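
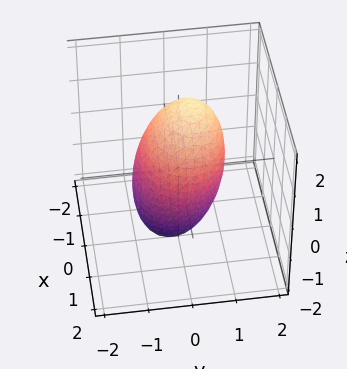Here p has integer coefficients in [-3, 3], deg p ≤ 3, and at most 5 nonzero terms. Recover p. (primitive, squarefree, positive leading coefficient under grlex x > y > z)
2*x^2 + 3*y^2 - y*z + z^2 - 3

The degree is 2 — the shape is more complex than any degree-1 surface.
Checking where it meets the axes: the y-axis gridline crossings are at y ∈ {-1, 1}.
Assembling these constraints gives the stated polynomial.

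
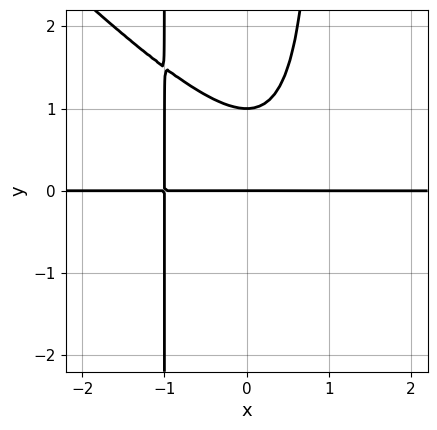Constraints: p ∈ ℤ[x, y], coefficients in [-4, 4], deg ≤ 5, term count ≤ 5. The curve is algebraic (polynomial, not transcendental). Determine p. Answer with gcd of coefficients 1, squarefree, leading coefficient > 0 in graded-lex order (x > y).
The degree is 4 — no degree-3 curve has this shape.
From the axis intercepts and sections: among the integer gridlines, it crosses the y-axis at y ∈ {0, 1}; every point of the x-axis in the box is on the curve.
Fitting integer coefficients to these (and the overall shape) gives p.

x^3*y + x^2*y^2 - y^2 + y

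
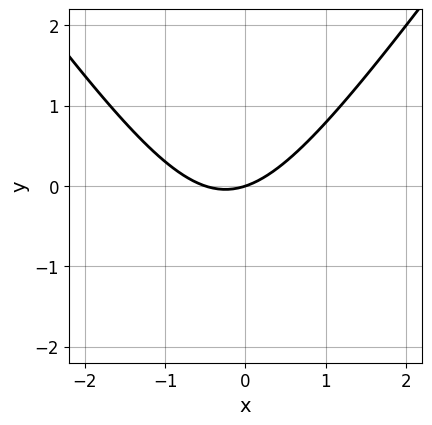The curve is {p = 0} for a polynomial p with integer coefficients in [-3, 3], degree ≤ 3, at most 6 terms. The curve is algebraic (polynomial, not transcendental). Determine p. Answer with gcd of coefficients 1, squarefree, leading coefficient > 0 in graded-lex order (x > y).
2*x^2 - y^2 + x - 3*y

Degree: no degree-1 curve has this shape, so deg p = 2.
Reading off the gridlines: it crosses the y-axis at the gridline y = 0; it crosses the x-axis at the gridline x = 0.
Together with the visible shape, these determine p as stated.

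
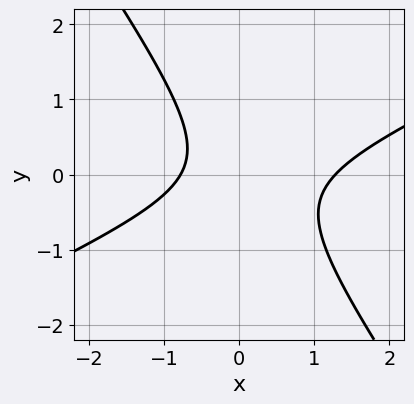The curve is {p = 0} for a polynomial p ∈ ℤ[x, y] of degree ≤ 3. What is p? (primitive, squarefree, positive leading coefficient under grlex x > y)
Degree: the shape is more complex than any degree-1 curve, so deg p = 2.
Reading off the gridlines: the curve avoids every integer y-axis point in the box.
Together with the visible shape, these determine p as stated.

2*x^2 - 3*x*y - 3*y^2 - x - 2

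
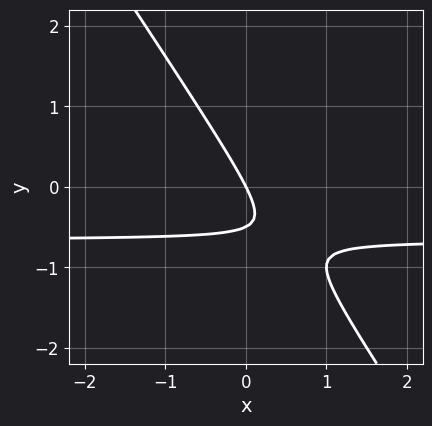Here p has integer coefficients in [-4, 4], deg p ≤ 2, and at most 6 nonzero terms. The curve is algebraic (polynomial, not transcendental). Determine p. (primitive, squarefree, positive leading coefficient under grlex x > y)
3*x*y + 2*y^2 + 2*x + y

First, the degree is 2 — the shape is more complex than any degree-1 curve.
Then, from the visible intercepts: it crosses the y-axis at the gridline y = 0; it meets the x-axis at x = 0 (among the integer gridlines).
Finally, the integer polynomial consistent with all of this is the stated p.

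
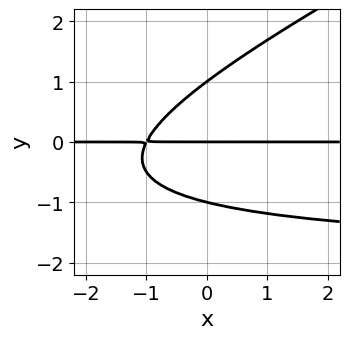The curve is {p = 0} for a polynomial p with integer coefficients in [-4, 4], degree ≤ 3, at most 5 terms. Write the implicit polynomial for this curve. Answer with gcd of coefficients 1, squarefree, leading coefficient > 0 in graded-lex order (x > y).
x*y^2 - 2*y^3 + 2*x*y + 2*y

(a) Degree: a generic line meets the curve in up to 3 points, so deg p = 3.
(b) Reading off the gridlines: among the integer gridlines, it crosses the y-axis at y ∈ {-1, 0, 1}; every point of the x-axis in the box is on the curve.
(c) Putting this together gives p.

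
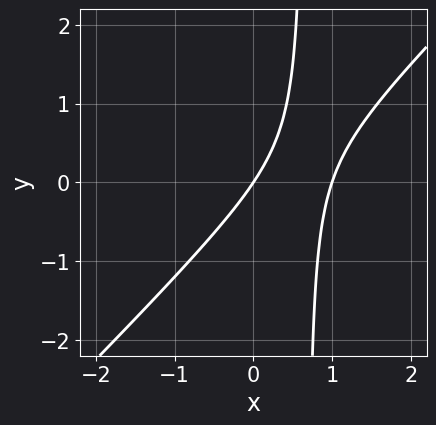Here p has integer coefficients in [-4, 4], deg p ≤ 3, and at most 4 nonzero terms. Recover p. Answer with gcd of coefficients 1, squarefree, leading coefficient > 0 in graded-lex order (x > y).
1. Degree: no degree-1 curve has this shape, so deg p = 2.
2. Observable constraints: among the integer gridlines, it crosses the x-axis at x ∈ {0, 1}; one y-axis crossing is at y = 0.
3. These observations pin down the coefficients.

3*x^2 - 3*x*y - 3*x + 2*y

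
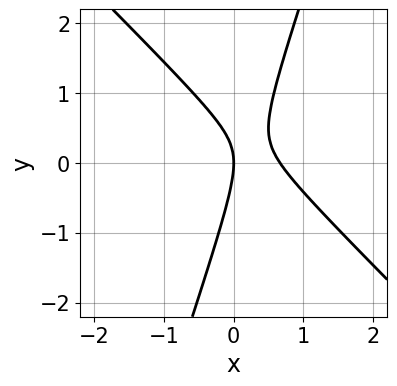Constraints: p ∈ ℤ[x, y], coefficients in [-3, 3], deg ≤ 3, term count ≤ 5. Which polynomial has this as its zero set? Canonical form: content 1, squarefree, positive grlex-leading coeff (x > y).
3*x^2 + 2*x*y - y^2 - 2*x

(a) deg p = 2. No degree-1 curve has this shape.
(b) From the axis intercepts and sections: it meets the x-axis at x = 0 (among the integer gridlines); one y-axis crossing is at y = 0.
(c) Assembling these constraints gives the stated polynomial.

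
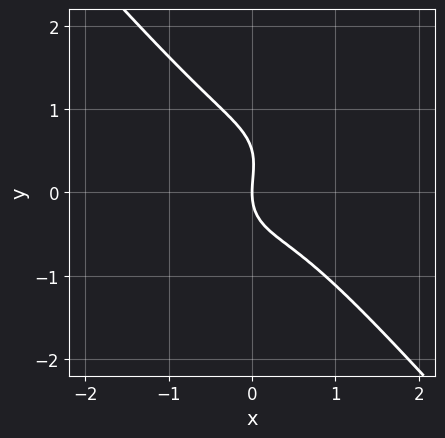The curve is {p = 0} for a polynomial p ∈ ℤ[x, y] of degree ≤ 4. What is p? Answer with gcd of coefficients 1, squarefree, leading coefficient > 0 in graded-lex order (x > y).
3*x^3 + 2*y^3 - x^2 - y^2 + 2*x

First, the degree is 3 — a generic line meets the curve in up to 3 points.
Then, reading off the gridlines: it meets the x-axis at x = 0 (among the integer gridlines); one y-axis crossing is at y = 0.
Finally, together with the visible shape, these determine p as stated.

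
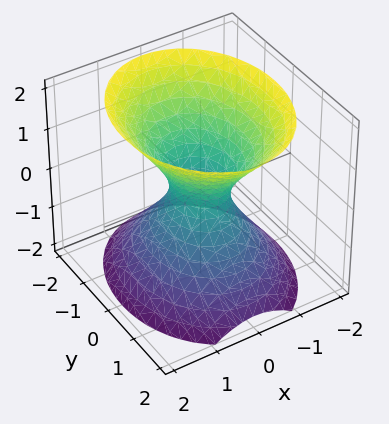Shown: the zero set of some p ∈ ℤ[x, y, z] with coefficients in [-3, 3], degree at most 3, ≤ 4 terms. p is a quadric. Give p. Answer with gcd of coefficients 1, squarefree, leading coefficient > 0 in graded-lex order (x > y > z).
3*x^2 + 2*y^2 - 2*z^2 - 1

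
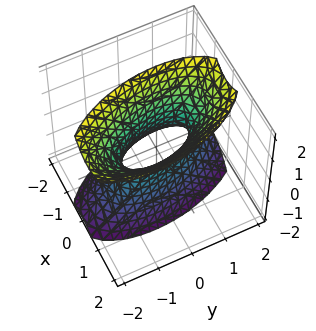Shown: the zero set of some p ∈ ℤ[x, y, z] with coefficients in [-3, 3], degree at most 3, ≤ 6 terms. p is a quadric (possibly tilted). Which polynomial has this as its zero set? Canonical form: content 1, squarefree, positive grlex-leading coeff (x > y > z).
1. Degree: the shape is more complex than any degree-1 surface, so deg p = 2.
2. From the visible intercepts: it misses every integer gridline on the z-axis; the y-axis gridline crossings are at y ∈ {-1, 1}.
3. Solving for integer coefficients yields p as stated.

3*x^2 + x*y - x*z + y^2 - z^2 - 1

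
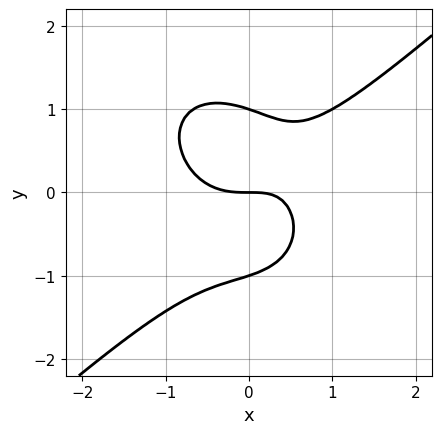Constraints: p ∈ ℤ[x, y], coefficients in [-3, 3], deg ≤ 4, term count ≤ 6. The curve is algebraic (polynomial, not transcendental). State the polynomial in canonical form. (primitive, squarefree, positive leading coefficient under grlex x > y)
3*x^3 - x^2*y - 3*y^3 - 2*x*y + 3*y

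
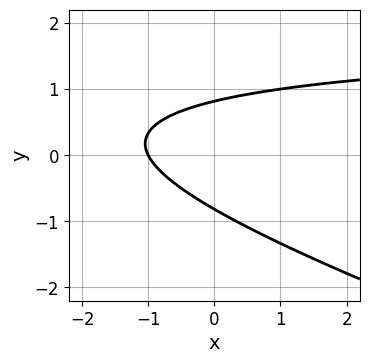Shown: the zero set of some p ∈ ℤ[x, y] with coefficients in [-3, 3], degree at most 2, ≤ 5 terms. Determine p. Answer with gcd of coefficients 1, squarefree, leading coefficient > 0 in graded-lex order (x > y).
x*y + 3*y^2 - 2*x - 2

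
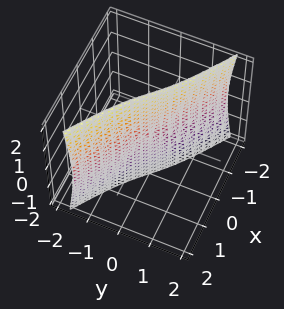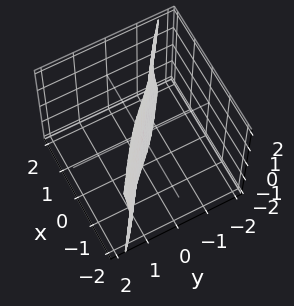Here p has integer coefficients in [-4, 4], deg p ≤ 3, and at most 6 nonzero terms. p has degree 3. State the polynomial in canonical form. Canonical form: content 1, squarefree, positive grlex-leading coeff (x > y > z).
x^3 + 2*x*z^2 + 3*y^3 + 2*y*z^2

(a) Degree: no degree-2 surface has this shape, so deg p = 3.
(b) Observable constraints: it crosses the y-axis at the gridline y = 0; one x-axis crossing is at x = 0; the visible z-axis segment lies entirely on the surface.
(c) Fitting integer coefficients to these (and the overall shape) gives p.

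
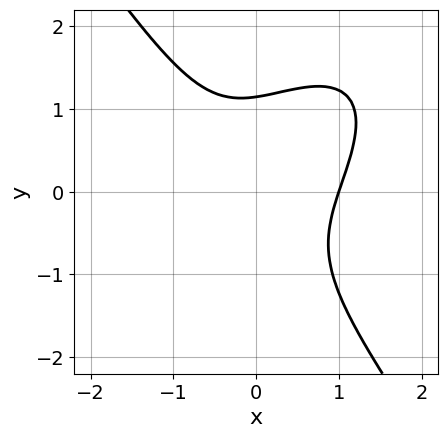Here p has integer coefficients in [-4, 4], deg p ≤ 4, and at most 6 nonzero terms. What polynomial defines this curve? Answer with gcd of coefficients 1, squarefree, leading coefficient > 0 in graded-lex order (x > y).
deg p = 3. A generic line meets the curve in up to 3 points.
From the visible intercepts: one x-axis crossing is at x = 1.
Putting this together gives p.

3*x^3 - 2*x^2*y + 2*y^3 - x*y - 3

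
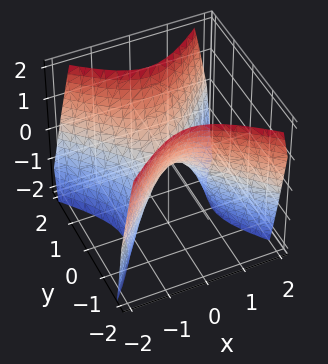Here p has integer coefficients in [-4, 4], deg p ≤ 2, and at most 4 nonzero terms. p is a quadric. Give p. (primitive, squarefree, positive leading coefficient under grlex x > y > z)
3*x^2 - 3*y^2 + 2*z

Degree: a hyperbolic paraboloid; a quadric, so deg p = 2.
Symmetries: mirror symmetry y ↦ −y ⇒ only even powers of y; it's symmetric under x → −x, forcing even powers of x.
Checking where it meets the axes: it crosses the z-axis at the gridline z = 0; one y-axis crossing is at y = 0.
Fitting integer coefficients to these (and the overall shape) gives p.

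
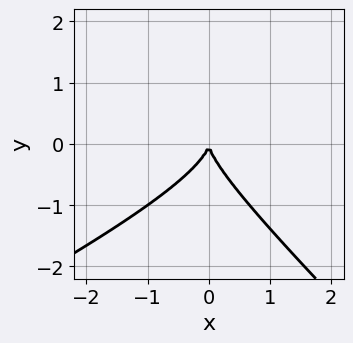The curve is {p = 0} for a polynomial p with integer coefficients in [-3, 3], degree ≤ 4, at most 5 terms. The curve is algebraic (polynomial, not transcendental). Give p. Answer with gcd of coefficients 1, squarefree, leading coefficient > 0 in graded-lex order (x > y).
x^2*y - x*y^2 - 2*y^3 - 2*x^2

1. deg p = 3. The shape is more complex than any degree-2 curve.
2. Against the integer gridlines: it crosses the y-axis at the gridline y = 0; it meets the x-axis at x = 0 (among the integer gridlines).
3. These observations pin down the coefficients.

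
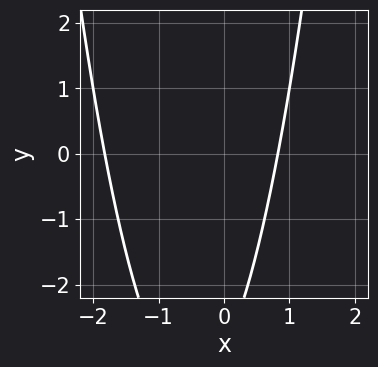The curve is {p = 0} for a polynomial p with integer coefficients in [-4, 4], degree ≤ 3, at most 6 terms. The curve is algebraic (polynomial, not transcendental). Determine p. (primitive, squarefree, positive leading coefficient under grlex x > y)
2*x^2 + 2*x - y - 3

First, deg p = 2. The shape is more complex than any degree-1 curve.
Next, from the axis intercepts and sections: it misses every integer gridline on the y-axis.
Finally, together with the visible shape, these determine p as stated.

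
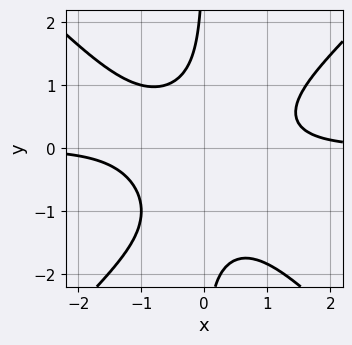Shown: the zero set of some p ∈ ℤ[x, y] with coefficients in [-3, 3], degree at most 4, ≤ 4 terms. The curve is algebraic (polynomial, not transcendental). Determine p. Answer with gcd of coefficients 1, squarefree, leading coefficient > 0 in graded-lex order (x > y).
x^3*y - x*y^3 - x*y^2 - 1

The degree is 4 — the shape is more complex than any degree-3 curve.
Checking where it meets the axes: no x-intercept at any integer in the box; no y-intercept at any integer in the box.
Together with the visible shape, these determine p as stated.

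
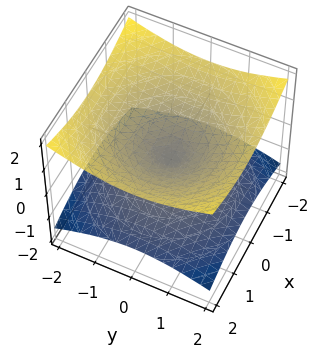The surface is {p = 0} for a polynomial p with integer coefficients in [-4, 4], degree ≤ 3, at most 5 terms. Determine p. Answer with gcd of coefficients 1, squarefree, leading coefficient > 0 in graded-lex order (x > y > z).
x^2 + y^2 - 3*z^2

First, degree: two nappes meeting at a single point; a quadric, so deg p = 2.
Next, by symmetry, every cross-section ⟂ z is a circle, so x, y appear only via x² + y²; the z ↦ −z reflection is a symmetry, so z appears only in even powers.
Then, observable constraints: a circular section at z = -1 has radius between 1 and 2; one x-axis crossing is at x = 0; it meets the z-axis at z = 0 (among the integer gridlines); it crosses the y-axis at the gridline y = 0.
Finally, assembling these constraints gives the stated polynomial.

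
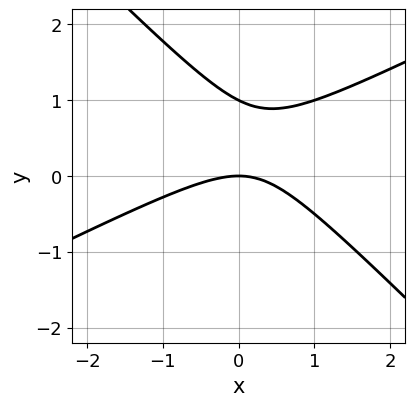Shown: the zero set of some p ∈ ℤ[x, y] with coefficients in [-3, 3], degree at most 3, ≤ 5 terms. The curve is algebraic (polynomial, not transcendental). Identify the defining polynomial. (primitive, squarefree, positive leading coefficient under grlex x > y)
x^2 - x*y - 2*y^2 + 2*y

First, the degree is 2 — a generic line meets the curve in up to 2 points.
Next, against the integer gridlines: among the integer gridlines, it crosses the y-axis at y ∈ {0, 1}; one x-axis crossing is at x = 0.
Finally, assembling these constraints gives the stated polynomial.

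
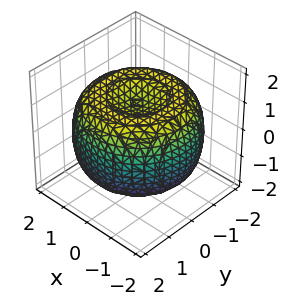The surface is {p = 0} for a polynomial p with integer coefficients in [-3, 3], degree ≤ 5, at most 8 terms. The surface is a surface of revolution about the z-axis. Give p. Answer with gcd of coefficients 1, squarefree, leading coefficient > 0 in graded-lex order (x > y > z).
x^4 + 2*x^2*y^2 + y^4 - 3*x^2 - 3*y^2 + 3*z^2 - 3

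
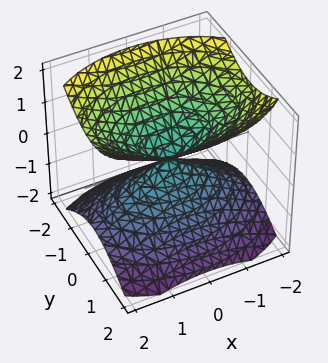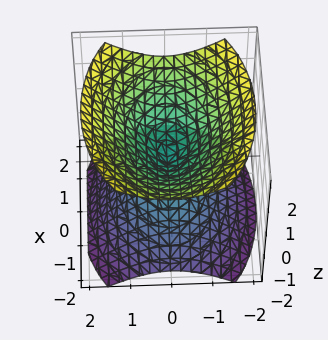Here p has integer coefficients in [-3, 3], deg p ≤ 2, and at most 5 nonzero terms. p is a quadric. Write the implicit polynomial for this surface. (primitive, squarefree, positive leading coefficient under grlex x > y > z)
(a) I count 2 distinct pieces.
(b) The degree is 2 — two nappes meeting at a single point; a quadric.
(c) Symmetries: the y ↦ −y reflection is a symmetry, so y appears only in even powers; mirror symmetry x ↦ −x ⇒ only even powers of x; mirror symmetry z ↦ −z ⇒ only even powers of z.
(d) Reading off the gridlines: it meets the z-axis at z = 0 (among the integer gridlines); it crosses the y-axis at the gridline y = 0; it crosses the x-axis at the gridline x = 0.
(e) Matching integer coefficients to the picture gives p.

x^2 + 2*y^2 - 2*z^2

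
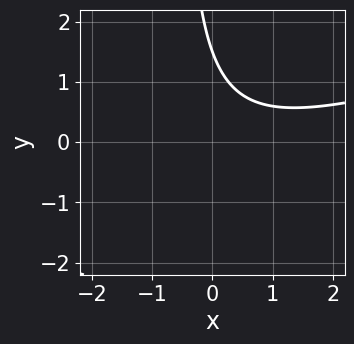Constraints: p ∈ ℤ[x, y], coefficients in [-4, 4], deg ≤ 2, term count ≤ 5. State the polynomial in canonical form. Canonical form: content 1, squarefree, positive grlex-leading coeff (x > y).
First, the degree is 2 — the shape is more complex than any degree-1 curve.
Next, observable constraints: it misses every integer gridline on the x-axis.
Finally, putting this together gives p.

x^2 - 3*x*y - x - 2*y + 3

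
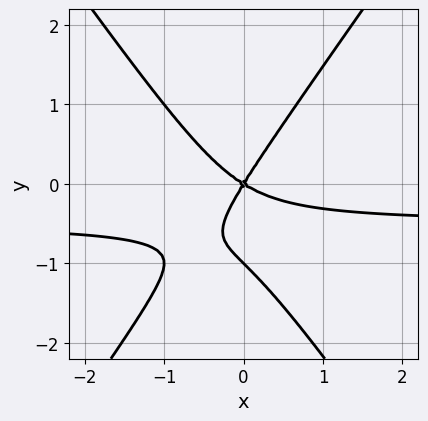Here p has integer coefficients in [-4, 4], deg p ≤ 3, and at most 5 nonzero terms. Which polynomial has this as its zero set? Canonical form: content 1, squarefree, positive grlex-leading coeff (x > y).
First, the degree is 3 — a generic line meets the curve in up to 3 points.
Then, against the integer gridlines: it meets the x-axis at x = 0 (among the integer gridlines); the y-axis gridline crossings are at y ∈ {-1, 0}.
Finally, putting this together gives p.

2*x^2*y - y^3 + x^2 + x*y - y^2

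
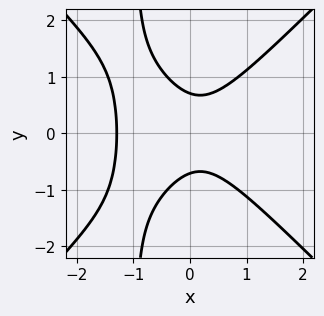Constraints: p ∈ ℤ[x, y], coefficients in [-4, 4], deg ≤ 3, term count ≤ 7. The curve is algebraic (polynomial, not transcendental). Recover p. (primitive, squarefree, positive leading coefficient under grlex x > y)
(a) deg p = 3.
(b) Symmetries: mirror symmetry y ↦ −y ⇒ only even powers of y.
(c) Matching integer coefficients to the picture gives p.

2*x^3 - 2*x*y^2 + 2*x^2 - 2*y^2 + 1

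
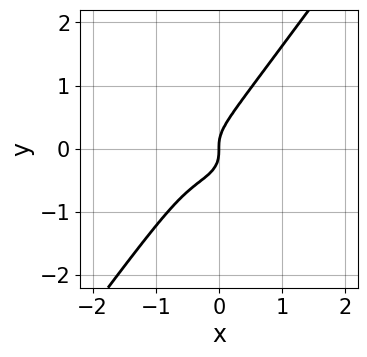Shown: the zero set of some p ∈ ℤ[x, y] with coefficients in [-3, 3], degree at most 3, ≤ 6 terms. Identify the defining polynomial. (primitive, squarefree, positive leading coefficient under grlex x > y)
1. deg p = 3.
2. From the visible intercepts: it crosses the y-axis at the gridline y = 0; it crosses the x-axis at the gridline x = 0.
3. These observations pin down the coefficients.

2*x^3 + 3*x*y^2 - 3*y^3 + 2*x^2 + x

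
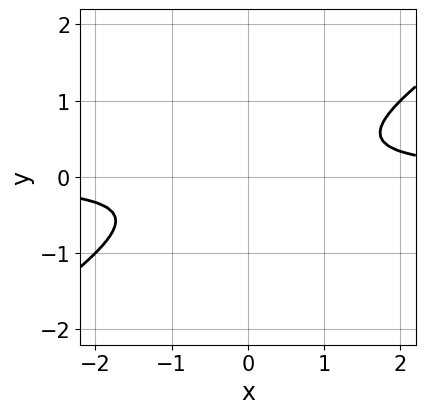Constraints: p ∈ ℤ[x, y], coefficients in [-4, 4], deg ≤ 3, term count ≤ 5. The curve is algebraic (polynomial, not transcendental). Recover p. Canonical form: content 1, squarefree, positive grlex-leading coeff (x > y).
(a) The degree is 2 — the shape is more complex than any degree-1 curve.
(b) Checking where it meets the axes: no y-intercept at any integer in the box; it misses every integer gridline on the x-axis.
(c) Putting this together gives p.

2*x*y - 3*y^2 - 1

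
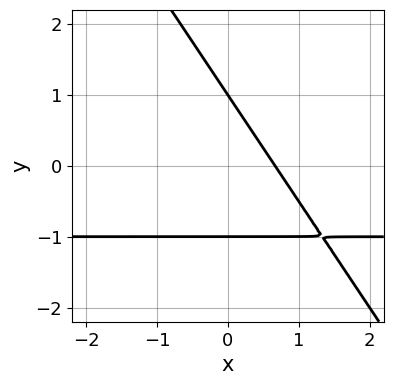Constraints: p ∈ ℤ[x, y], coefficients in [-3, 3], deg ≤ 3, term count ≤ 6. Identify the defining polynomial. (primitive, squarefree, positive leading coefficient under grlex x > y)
3*x*y + 2*y^2 + 3*x - 2

1. Degree: the shape is more complex than any degree-1 curve, so deg p = 2.
2. From the visible intercepts: the y-axis gridline crossings are at y ∈ {-1, 1}.
3. Solving for integer coefficients yields p as stated.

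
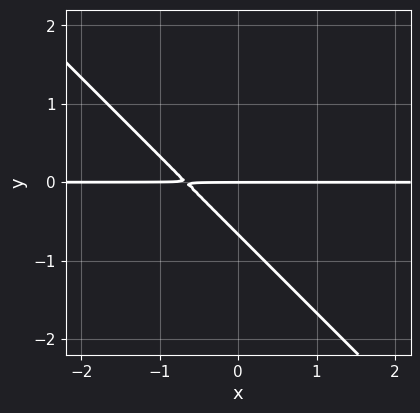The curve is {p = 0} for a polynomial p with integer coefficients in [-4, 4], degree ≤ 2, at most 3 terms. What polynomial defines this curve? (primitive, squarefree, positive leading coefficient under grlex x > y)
First, degree: no degree-1 curve has this shape, so deg p = 2.
Next, reading off the gridlines: it crosses the y-axis at the gridline y = 0; the visible x-axis segment lies entirely on the curve.
Finally, fitting integer coefficients to these (and the overall shape) gives p.

3*x*y + 3*y^2 + 2*y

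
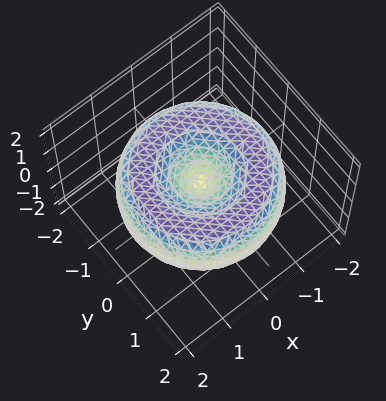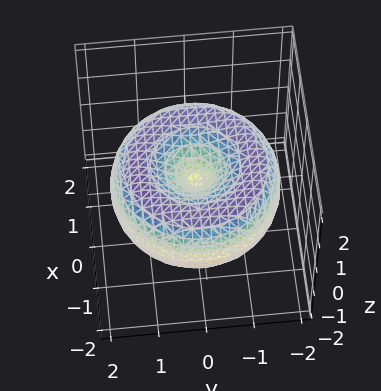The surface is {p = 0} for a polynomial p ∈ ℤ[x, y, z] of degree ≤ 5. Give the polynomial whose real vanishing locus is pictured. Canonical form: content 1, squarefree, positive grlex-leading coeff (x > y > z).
(a) deg p = 4. A generic line meets the surface in up to 4 points.
(b) By symmetry, every cross-section ⟂ z is a circle, so x, y appear only via x² + y².
(c) From the axis intercepts and sections: it meets the y-axis at y = 0 (among the integer gridlines); one z-axis crossing is at z = 0; it crosses the x-axis at the gridline x = 0.
(d) Putting this together gives p.

x^4 + 2*x^2*y^2 + y^4 - 3*x^2 - 3*y^2 + 3*z^2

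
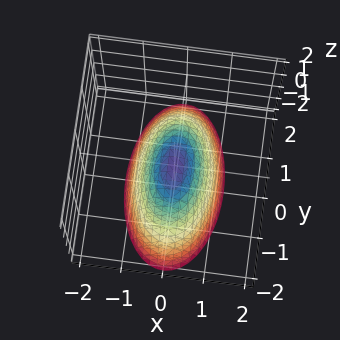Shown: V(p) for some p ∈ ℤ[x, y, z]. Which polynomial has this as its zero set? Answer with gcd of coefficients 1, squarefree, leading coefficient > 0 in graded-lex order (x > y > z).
3*x^2 + y^2 + 2*z

First, the degree is 2 — a single bowl opening along one axis; a quadric.
Then, symmetries: mirror symmetry y ↦ −y ⇒ only even powers of y; mirror symmetry x ↦ −x ⇒ only even powers of x.
Then, checking where it meets the axes: one x-axis crossing is at x = 0; it meets the z-axis at z = 0 (among the integer gridlines).
Finally, putting this together gives p.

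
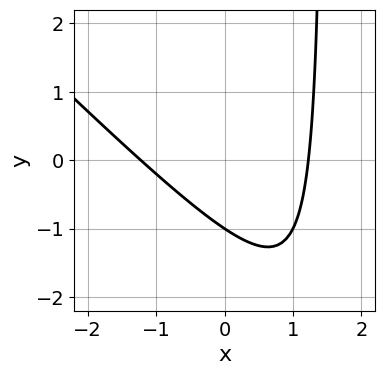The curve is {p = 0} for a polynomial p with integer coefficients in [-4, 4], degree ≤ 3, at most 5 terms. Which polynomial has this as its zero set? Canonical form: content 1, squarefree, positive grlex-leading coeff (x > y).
2*x^2 + 2*x*y - 3*y - 3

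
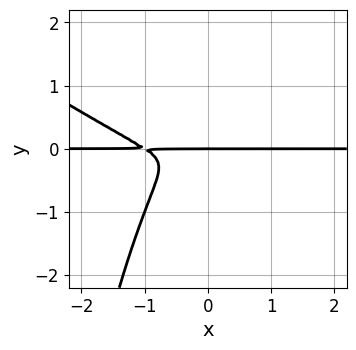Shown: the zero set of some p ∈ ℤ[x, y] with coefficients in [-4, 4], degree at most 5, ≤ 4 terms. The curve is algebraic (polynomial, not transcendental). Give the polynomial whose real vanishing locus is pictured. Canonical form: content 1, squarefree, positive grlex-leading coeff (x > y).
2*x^3*y + 3*x^2*y^2 + 2*x^2*y + 3*y^3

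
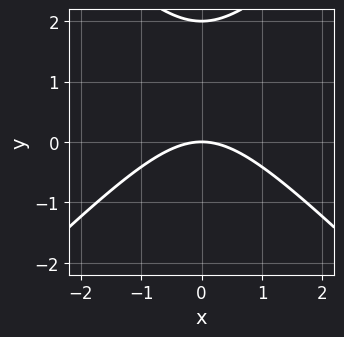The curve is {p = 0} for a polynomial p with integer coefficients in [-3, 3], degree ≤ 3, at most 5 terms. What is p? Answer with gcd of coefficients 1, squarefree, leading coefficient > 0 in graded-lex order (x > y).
x^2 - y^2 + 2*y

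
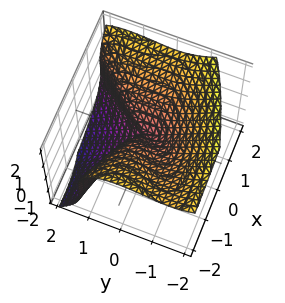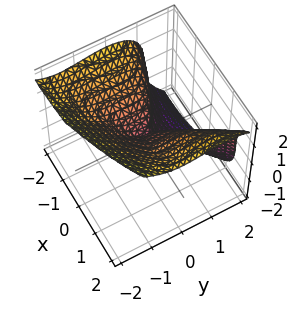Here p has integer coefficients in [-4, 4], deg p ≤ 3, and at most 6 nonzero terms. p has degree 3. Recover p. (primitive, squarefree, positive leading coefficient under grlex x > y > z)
First, degree: no degree-2 surface has this shape, so deg p = 3.
Then, against the integer gridlines: one x-axis crossing is at x = 0; it meets the y-axis at y = 0 (among the integer gridlines); it meets the z-axis at z = 0 (among the integer gridlines).
Finally, solving for integer coefficients yields p as stated.

x*y^2 - y^3 - z^3 + x^2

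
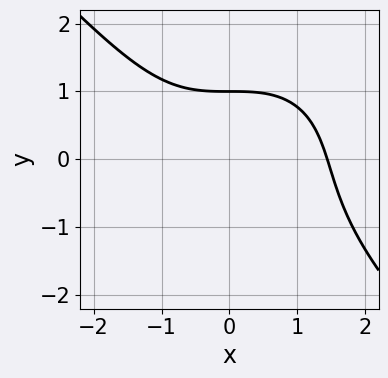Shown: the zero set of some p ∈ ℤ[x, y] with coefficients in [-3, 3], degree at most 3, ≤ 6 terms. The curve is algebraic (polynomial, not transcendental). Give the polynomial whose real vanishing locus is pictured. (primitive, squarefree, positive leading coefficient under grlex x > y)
(a) The degree is 3 — no degree-2 curve has this shape.
(b) Against the integer gridlines: one y-axis crossing is at y = 1.
(c) Solving for integer coefficients yields p as stated.

x^3 + y^3 + 2*y - 3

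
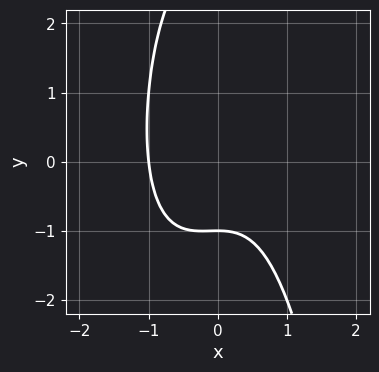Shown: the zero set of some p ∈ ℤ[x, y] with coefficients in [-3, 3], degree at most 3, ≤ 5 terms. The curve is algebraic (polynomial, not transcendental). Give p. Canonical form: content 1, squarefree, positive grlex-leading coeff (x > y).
3*x^3 - x^2*y - y^2 + 2*y + 3

The degree is 3 — a generic line meets the curve in up to 3 points.
Observable constraints: it meets the y-axis at y = -1 (among the integer gridlines); it crosses the x-axis at the gridline x = -1.
Matching integer coefficients to the picture gives p.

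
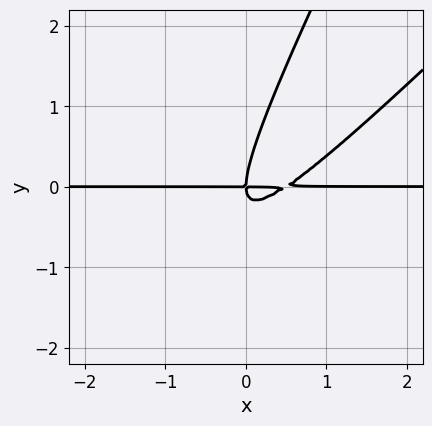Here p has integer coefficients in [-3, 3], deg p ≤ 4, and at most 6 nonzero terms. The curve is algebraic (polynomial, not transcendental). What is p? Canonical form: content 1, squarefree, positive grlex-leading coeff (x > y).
Degree: no degree-2 curve has this shape, so deg p = 3.
From the visible intercepts: every point of the x-axis in the box is on the curve; it meets the y-axis at y = 0 (among the integer gridlines).
Fitting integer coefficients to these (and the overall shape) gives p.

2*x^2*y - 3*x*y^2 + y^3 - x*y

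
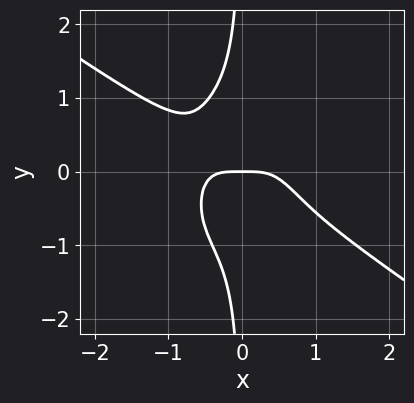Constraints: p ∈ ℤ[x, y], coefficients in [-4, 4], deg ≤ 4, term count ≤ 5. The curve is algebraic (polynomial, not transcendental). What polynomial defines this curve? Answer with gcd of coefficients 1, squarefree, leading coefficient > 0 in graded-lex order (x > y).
2*x^4 + 2*x^3*y + 2*x*y^3 + y

1. The degree is 4 — a generic line meets the curve in up to 4 points.
2. Reading off the gridlines: it meets the x-axis at x = 0 (among the integer gridlines); it meets the y-axis at y = 0 (among the integer gridlines).
3. Fitting integer coefficients to these (and the overall shape) gives p.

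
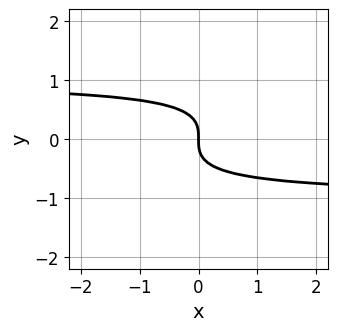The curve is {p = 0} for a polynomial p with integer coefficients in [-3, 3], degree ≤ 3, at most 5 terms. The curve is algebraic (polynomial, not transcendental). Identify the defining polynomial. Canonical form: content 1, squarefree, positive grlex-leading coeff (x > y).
x*y^2 - 2*y^3 - x

1. deg p = 3. A generic line meets the curve in up to 3 points.
2. Observable constraints: one y-axis crossing is at y = 0; one x-axis crossing is at x = 0.
3. Putting this together gives p.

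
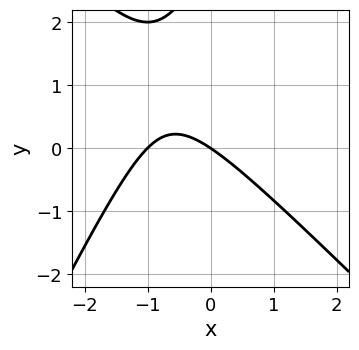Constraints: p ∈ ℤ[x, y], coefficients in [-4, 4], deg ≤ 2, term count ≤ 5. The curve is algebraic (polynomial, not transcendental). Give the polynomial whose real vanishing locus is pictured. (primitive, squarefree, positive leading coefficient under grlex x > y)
Degree: no degree-1 curve has this shape, so deg p = 2.
From the axis intercepts and sections: it meets the y-axis at y = 0 (among the integer gridlines); the x-axis gridline crossings are at x ∈ {-1, 0}.
Assembling these constraints gives the stated polynomial.

2*x^2 + x*y - y^2 + 2*x + 3*y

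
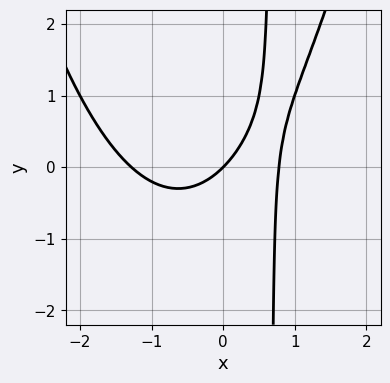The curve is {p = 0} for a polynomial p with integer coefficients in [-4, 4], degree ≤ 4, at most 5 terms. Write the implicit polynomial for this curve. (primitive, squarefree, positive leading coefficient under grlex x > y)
2*x^3 + x^2 - 3*x*y - 2*x + 2*y

First, the degree is 3 — a generic line meets the curve in up to 3 points.
Next, reading off the gridlines: it crosses the y-axis at the gridline y = 0; it crosses the x-axis at the gridline x = 0.
Finally, putting this together gives p.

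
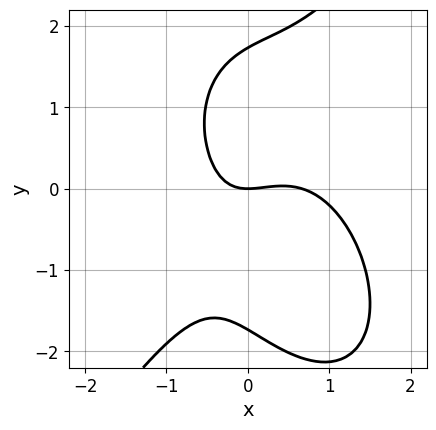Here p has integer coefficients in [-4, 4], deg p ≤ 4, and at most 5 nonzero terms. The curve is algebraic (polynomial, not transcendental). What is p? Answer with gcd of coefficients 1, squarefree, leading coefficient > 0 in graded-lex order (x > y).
3*x^3 - y^3 - 2*x^2 + 2*x*y + 3*y

1. deg p = 3. The shape is more complex than any degree-2 curve.
2. From the axis intercepts and sections: it crosses the x-axis at the gridline x = 0; it meets the y-axis at y = 0 (among the integer gridlines).
3. Matching integer coefficients to the picture gives p.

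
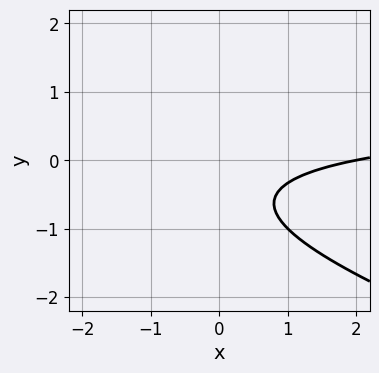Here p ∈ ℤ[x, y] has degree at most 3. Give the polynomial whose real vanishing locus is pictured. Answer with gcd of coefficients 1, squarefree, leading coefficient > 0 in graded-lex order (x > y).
1. deg p = 2. A generic line meets the curve in up to 2 points.
2. Observable constraints: one x-axis crossing is at x = 2; it misses every integer gridline on the y-axis.
3. These observations pin down the coefficients.

x*y + 3*y^2 - x + 3*y + 2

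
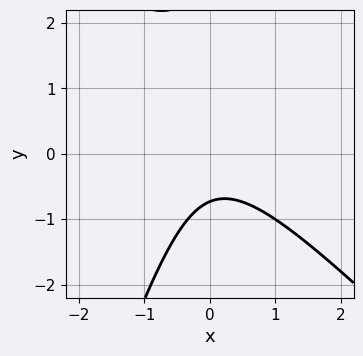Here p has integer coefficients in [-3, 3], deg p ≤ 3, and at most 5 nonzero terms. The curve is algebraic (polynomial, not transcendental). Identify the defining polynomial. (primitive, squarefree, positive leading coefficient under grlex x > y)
deg p = 2. A generic line meets the curve in up to 2 points.
Reading off the gridlines: the curve avoids every integer x-axis point in the box.
Putting this together gives p.

3*x^2 + 2*x*y - y^2 + 2*y + 2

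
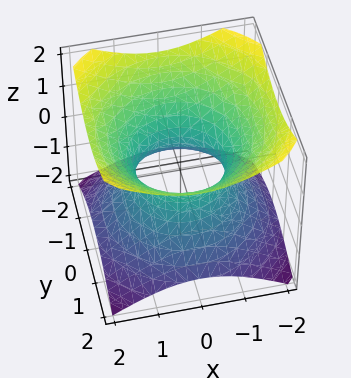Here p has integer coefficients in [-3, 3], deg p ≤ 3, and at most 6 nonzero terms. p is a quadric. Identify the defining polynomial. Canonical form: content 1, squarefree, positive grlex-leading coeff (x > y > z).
The degree is 2 — one connected sheet with a waist; a quadric.
Symmetries: every cross-section ⟂ z is a circle, so x, y appear only via x² + y²; mirror symmetry z ↦ −z ⇒ only even powers of z.
From the axis intercepts and sections: a circular section at z = -1 has radius between 1 and 2; the surface avoids every integer z-axis point in the box; the x-axis gridline crossings are at x ∈ {-1, 1}.
Solving for integer coefficients yields p as stated.

2*x^2 + 2*y^2 - 3*z^2 - 2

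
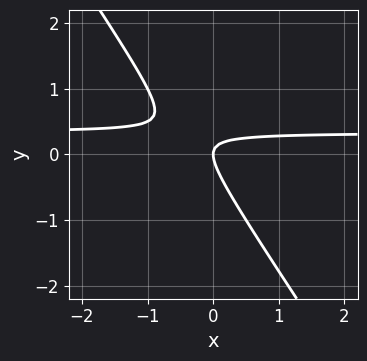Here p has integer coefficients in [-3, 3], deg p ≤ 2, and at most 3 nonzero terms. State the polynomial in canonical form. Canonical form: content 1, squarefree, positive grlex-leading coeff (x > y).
1. The degree is 2 — a generic line meets the curve in up to 2 points.
2. Reading off the gridlines: it crosses the y-axis at the gridline y = 0; it crosses the x-axis at the gridline x = 0.
3. Assembling these constraints gives the stated polynomial.

3*x*y + 2*y^2 - x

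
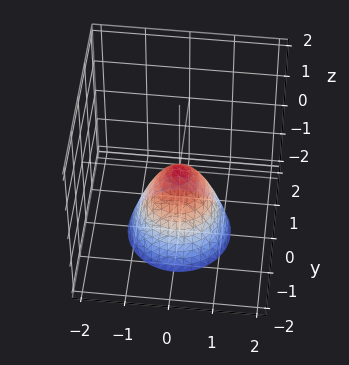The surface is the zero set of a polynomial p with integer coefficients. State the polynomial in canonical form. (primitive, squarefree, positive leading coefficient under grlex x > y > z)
Degree: a single bowl opening along one axis; a quadric, so deg p = 2.
Symmetries: the surface is invariant under rotation about z: p = q(x² + y², z).
Checking where it meets the axes: one y-axis crossing is at y = 0; a circular section at z = -1 has radius between 0 and 1.
Assembling these constraints gives the stated polynomial.

3*x^2 + 3*y^2 + 2*z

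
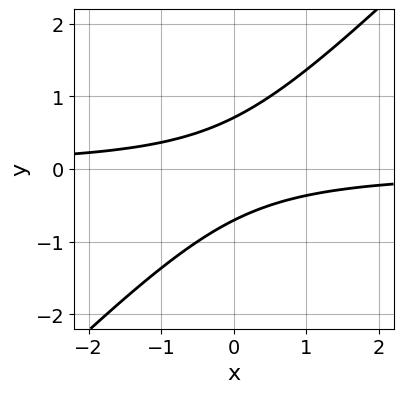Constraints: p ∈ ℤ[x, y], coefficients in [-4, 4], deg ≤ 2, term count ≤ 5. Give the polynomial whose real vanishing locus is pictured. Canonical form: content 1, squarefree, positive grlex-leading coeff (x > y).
First, deg p = 2. No degree-1 curve has this shape.
Next, reading off the gridlines: it misses every integer gridline on the x-axis.
Finally, assembling these constraints gives the stated polynomial.

2*x*y - 2*y^2 + 1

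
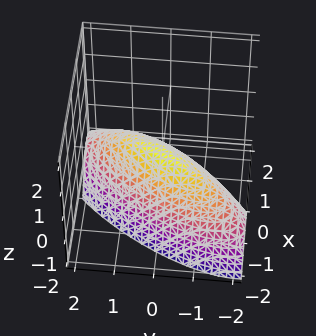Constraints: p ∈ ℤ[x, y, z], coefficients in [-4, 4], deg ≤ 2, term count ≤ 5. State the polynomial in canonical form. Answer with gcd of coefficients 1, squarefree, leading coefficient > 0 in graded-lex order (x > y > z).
First, degree: a generic line meets the surface in up to 2 points, so deg p = 2.
Next, checking where it meets the axes: it crosses the y-axis at the gridline y = 0; it crosses the z-axis at the gridline z = 0; it crosses the x-axis at the gridline x = 0.
Finally, matching integer coefficients to the picture gives p.

2*x^2 - 2*x*y + y^2 + 2*z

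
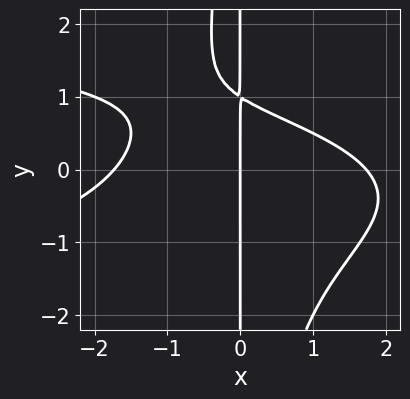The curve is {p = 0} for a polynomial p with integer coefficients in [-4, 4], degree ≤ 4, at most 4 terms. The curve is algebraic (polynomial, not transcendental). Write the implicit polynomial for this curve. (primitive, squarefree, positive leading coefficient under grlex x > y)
Degree: a generic line meets the curve in up to 4 points, so deg p = 4.
Checking where it meets the axes: the visible y-axis segment lies entirely on the curve; one x-axis crossing is at x = 0.
These observations pin down the coefficients.

2*x^2*y^2 + x^3 + 3*x*y - 3*x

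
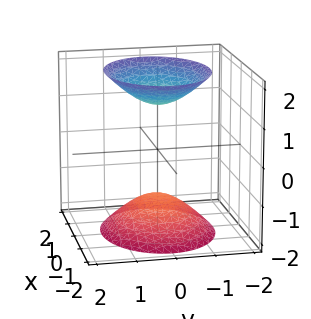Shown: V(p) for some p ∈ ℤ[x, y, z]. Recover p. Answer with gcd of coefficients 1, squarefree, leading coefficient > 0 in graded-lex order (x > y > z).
1. The picture has 2 separate pieces. Treating them together as one polynomial.
2. The degree is 2 — two sheets facing apart; a quadric.
3. Symmetries: it's symmetric under y → −y, forcing even powers of y; the x ↦ −x reflection is a symmetry, so x appears only in even powers; mirror symmetry z ↦ −z ⇒ only even powers of z.
4. Checking where it meets the axes: it misses every integer gridline on the x-axis; it misses every integer gridline on the y-axis.
5. Solving for integer coefficients yields p as stated.

2*x^2 + 3*y^2 - 2*z^2 + 3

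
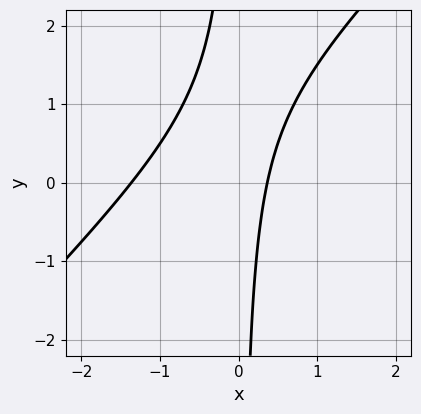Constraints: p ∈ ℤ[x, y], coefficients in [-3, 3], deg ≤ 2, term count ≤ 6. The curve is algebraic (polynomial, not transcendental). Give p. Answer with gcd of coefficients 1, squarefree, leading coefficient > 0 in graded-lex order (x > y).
First, the degree is 2 — the shape is more complex than any degree-1 curve.
Then, observable constraints: it misses every integer gridline on the y-axis.
Finally, fitting integer coefficients to these (and the overall shape) gives p.

2*x^2 - 2*x*y + 2*x - 1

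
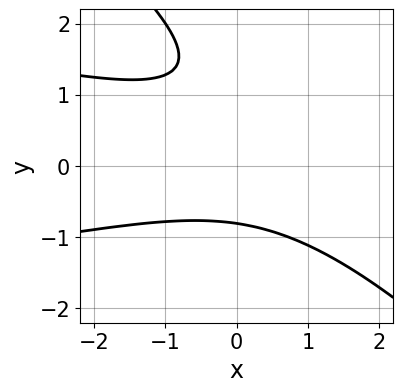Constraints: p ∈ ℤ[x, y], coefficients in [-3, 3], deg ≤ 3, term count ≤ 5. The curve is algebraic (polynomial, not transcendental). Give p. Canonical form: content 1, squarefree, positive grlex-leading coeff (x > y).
2*x*y^2 + 2*y^3 + x^2 - 3*y^2 + 3

The degree is 3 — no degree-2 curve has this shape.
From the visible intercepts: the curve avoids every integer x-axis point in the box.
Together with the visible shape, these determine p as stated.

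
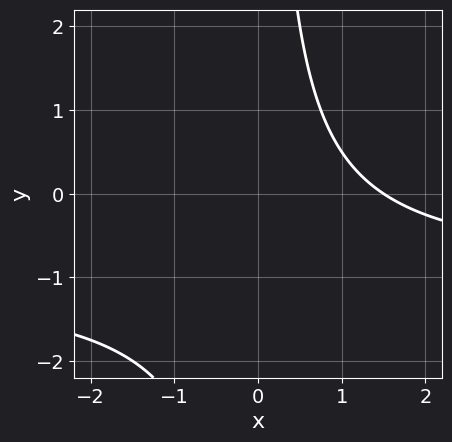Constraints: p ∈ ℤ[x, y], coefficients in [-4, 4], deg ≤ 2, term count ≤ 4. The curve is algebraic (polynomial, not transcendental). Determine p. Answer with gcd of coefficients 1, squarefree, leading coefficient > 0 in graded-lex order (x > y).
2*x*y + 2*x - 3

(a) Degree: no degree-1 curve has this shape, so deg p = 2.
(b) Reading off the gridlines: it misses every integer gridline on the y-axis.
(c) Together with the visible shape, these determine p as stated.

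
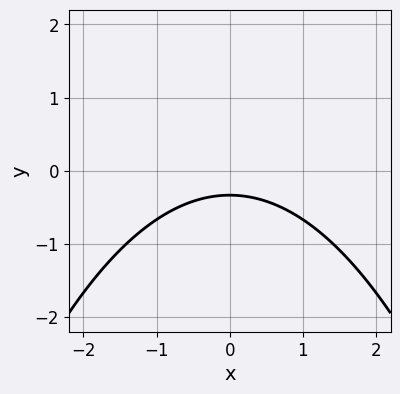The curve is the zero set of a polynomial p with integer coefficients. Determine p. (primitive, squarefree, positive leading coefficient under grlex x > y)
(a) Degree: the shape is more complex than any degree-1 curve, so deg p = 2.
(b) Symmetries: the x ↦ −x reflection is a symmetry, so x appears only in even powers.
(c) From the visible intercepts: it misses every integer gridline on the x-axis.
(d) These observations pin down the coefficients.

x^2 + 3*y + 1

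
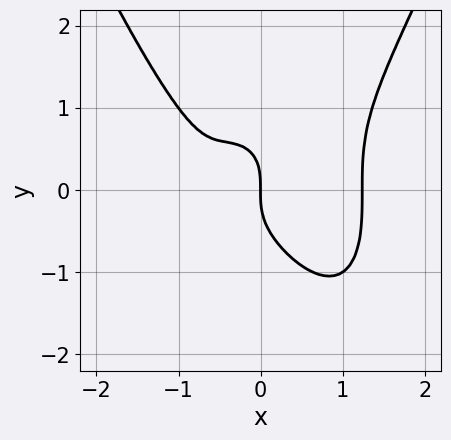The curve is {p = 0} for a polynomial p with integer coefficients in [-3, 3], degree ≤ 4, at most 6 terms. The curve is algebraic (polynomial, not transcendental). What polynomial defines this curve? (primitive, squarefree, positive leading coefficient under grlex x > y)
First, degree: no degree-3 curve has this shape, so deg p = 4.
Next, observable constraints: it crosses the y-axis at the gridline y = 0; one x-axis crossing is at x = 0.
Finally, matching integer coefficients to the picture gives p.

3*x^4 - 2*y^3 - 3*x^2 - 2*x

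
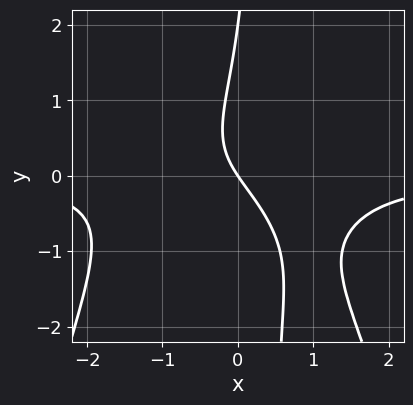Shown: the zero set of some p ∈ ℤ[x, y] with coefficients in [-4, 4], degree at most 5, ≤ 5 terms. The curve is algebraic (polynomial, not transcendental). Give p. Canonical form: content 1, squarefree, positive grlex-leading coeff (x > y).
(a) The degree is 4 — no degree-3 curve has this shape.
(b) Observable constraints: it crosses the x-axis at the gridline x = 0; the y-axis gridline crossings are at y ∈ {0, 2}.
(c) Together with the visible shape, these determine p as stated.

2*x^3*y + 3*x*y^2 - y^2 + 3*x + 2*y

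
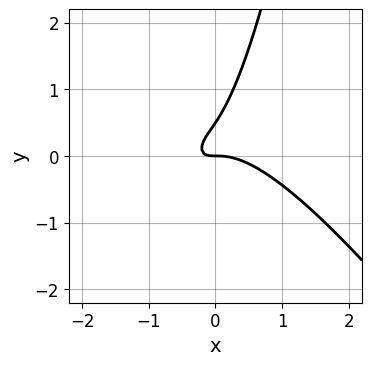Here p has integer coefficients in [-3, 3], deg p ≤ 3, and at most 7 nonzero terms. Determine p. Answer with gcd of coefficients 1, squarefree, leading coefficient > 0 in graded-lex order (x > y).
3*x^3 + 2*x^2*y + 3*x*y - 2*y^2 + y

First, deg p = 3. A generic line meets the curve in up to 3 points.
Next, observable constraints: one x-axis crossing is at x = 0; one y-axis crossing is at y = 0.
Finally, fitting integer coefficients to these (and the overall shape) gives p.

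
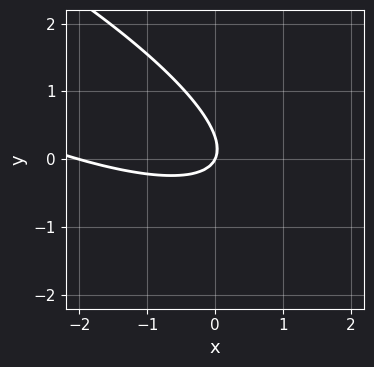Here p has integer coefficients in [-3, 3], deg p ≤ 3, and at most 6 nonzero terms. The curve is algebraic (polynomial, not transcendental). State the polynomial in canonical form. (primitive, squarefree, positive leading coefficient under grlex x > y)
x^2 + 3*x*y + 3*y^2 + 2*x - y

1. Degree: a generic line meets the curve in up to 2 points, so deg p = 2.
2. Reading off the gridlines: among the integer gridlines, it crosses the x-axis at x ∈ {-2, 0}; one y-axis crossing is at y = 0.
3. These observations pin down the coefficients.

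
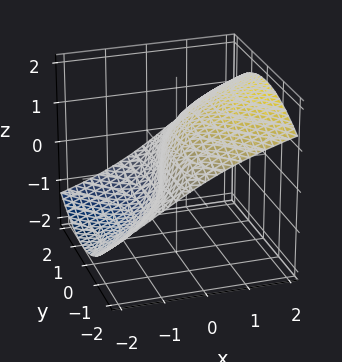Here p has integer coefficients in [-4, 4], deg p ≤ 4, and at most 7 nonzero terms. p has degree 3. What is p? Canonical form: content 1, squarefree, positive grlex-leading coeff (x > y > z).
First, degree: the shape is more complex than any degree-2 surface, so deg p = 3.
Then, from the axis intercepts and sections: it crosses the z-axis at the gridline z = 1; one y-axis crossing is at y = 1.
Finally, assembling these constraints gives the stated polynomial.

y^2*z + z^3 - 3*x + y - 1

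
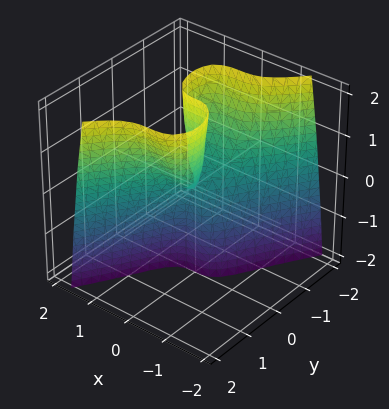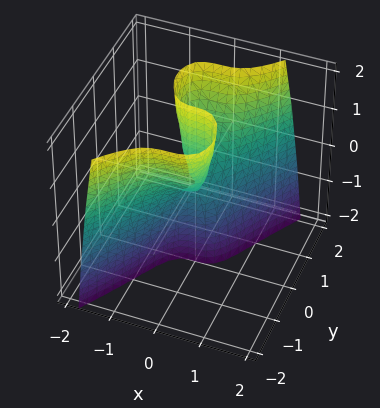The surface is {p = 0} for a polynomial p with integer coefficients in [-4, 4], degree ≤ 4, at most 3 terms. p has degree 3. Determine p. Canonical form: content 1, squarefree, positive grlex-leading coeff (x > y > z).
(a) The degree is 3 — the shape is more complex than any degree-2 surface.
(b) From the visible intercepts: it crosses the y-axis at the gridline y = 0; every point of the z-axis in the box is on the surface.
(c) Putting this together gives p.

3*x^3 - y^3 + y*z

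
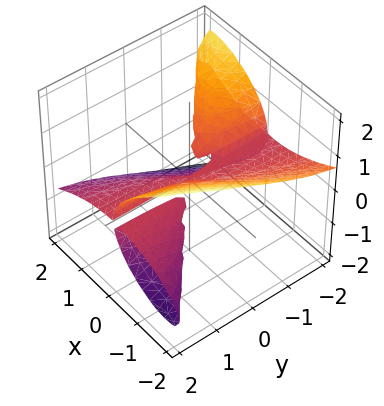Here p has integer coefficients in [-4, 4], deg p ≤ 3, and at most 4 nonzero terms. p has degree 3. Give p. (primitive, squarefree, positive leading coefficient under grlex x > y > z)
x^3 + 3*x*y*z + 3*z^3

I count 2 distinct pieces. They look like related sheets of one shape, so recover p as a whole.
deg p = 3. A generic line meets the surface in up to 3 points.
Checking where it meets the axes: every point of the y-axis in the box is on the surface; it meets the x-axis at x = 0 (among the integer gridlines); it crosses the z-axis at the gridline z = 0.
These observations pin down the coefficients.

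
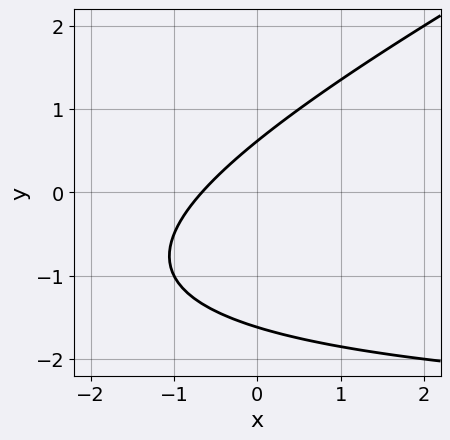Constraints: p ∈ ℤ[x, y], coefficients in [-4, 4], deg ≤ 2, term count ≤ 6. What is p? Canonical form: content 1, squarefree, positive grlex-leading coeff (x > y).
x*y - 2*y^2 + 3*x - 2*y + 2

deg p = 2. The shape is more complex than any degree-1 curve.
The integer polynomial consistent with all of this is the stated p.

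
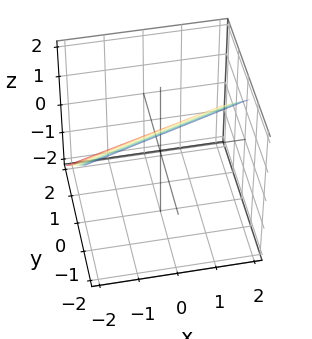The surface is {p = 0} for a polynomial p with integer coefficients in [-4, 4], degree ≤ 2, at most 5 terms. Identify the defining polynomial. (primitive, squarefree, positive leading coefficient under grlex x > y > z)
x - 3*y - 3*z + 2

1. The degree is 1 — the surface is flat (a plane).
2. Checking where it meets the axes: one x-axis crossing is at x = -2.
3. Matching integer coefficients to the picture gives p.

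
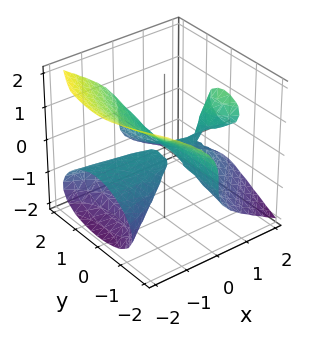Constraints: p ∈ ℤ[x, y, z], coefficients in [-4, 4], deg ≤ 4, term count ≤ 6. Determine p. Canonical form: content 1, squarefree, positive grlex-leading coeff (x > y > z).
1. The picture has 2 separate pieces. They look like related sheets of one shape, so recover p as a whole.
2. deg p = 3. The shape is more complex than any degree-2 surface.
3. From the axis intercepts and sections: one z-axis crossing is at z = 0; every point of the x-axis in the box is on the surface; the visible y-axis segment lies entirely on the surface.
4. Assembling these constraints gives the stated polynomial.

x^2*z - x*y^2 - 2*z^3 - x*z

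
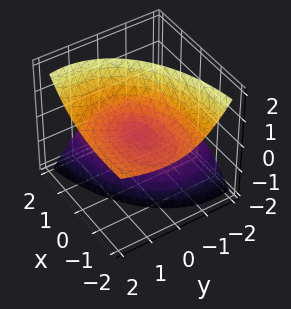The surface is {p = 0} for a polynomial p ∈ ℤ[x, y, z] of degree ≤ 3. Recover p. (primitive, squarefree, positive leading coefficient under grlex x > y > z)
x^2 + 3*x*z + 2*y^2 - 3*y*z - 2*z^2

1. I count 2 distinct pieces. They look like related sheets of one shape, so recover p as a whole.
2. The degree is 2 — the shape is more complex than any degree-1 surface.
3. From the axis intercepts and sections: it crosses the x-axis at the gridline x = 0; it meets the z-axis at z = 0 (among the integer gridlines).
4. Matching integer coefficients to the picture gives p.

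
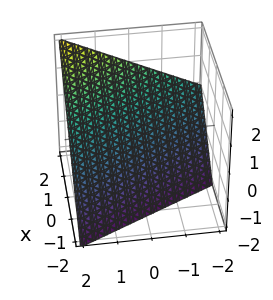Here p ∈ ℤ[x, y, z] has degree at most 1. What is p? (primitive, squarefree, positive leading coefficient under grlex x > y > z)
2*x + y - 2*z - 2

The degree is 1 — the surface is flat (a plane).
Against the integer gridlines: it crosses the y-axis at the gridline y = 2; one x-axis crossing is at x = 1; it meets the z-axis at z = -1 (among the integer gridlines).
Matching integer coefficients to the picture gives p.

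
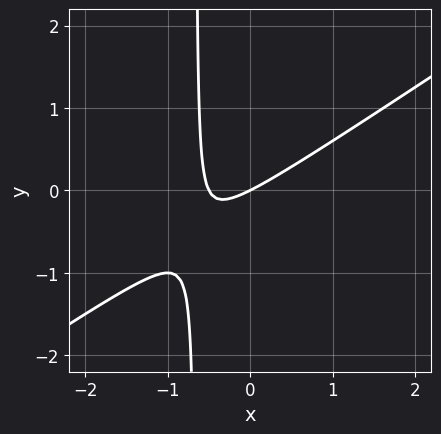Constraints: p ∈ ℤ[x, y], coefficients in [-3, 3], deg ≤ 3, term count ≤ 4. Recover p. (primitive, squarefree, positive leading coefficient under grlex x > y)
1. deg p = 2.
2. From the visible intercepts: it meets the x-axis at x = 0 (among the integer gridlines); one y-axis crossing is at y = 0.
3. Matching integer coefficients to the picture gives p.

2*x^2 - 3*x*y + x - 2*y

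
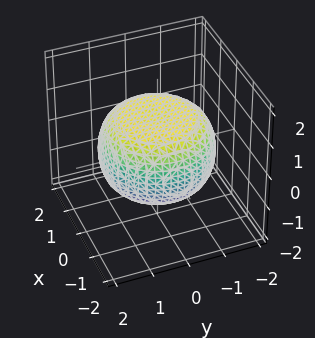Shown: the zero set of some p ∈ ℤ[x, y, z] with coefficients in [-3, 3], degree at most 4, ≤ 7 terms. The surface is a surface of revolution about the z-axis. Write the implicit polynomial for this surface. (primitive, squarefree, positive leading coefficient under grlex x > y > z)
(a) Degree: a generic line meets the surface in up to 4 points, so deg p = 4.
(b) Symmetries: every cross-section ⟂ z is a circle, so x, y appear only via x² + y².
(c) Reading off the gridlines: a circular section at z = -1 has radius exactly 1; the z-axis gridline crossings are at z ∈ {-1, 1}.
(d) Putting this together gives p.

x^4 + 2*x^2*y^2 + y^4 - x^2 - y^2 + 3*z^2 - 3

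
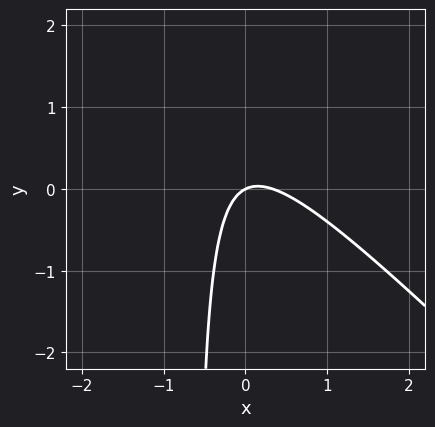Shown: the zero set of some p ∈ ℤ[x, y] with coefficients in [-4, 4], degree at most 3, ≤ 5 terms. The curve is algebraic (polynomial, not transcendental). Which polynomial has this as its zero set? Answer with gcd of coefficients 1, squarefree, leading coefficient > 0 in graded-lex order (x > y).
3*x^2 + 3*x*y - x + 2*y

1. The degree is 2 — no degree-1 curve has this shape.
2. Checking where it meets the axes: it crosses the x-axis at the gridline x = 0; one y-axis crossing is at y = 0.
3. Matching integer coefficients to the picture gives p.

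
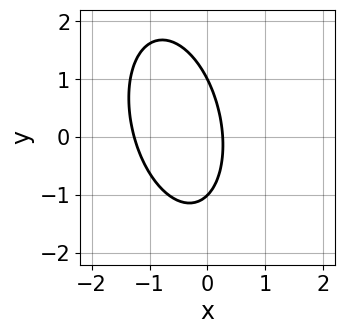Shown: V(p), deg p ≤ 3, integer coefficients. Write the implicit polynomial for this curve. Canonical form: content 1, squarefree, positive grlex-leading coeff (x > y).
1. Degree: a generic line meets the curve in up to 2 points, so deg p = 2.
2. Checking where it meets the axes: among the integer gridlines, it crosses the y-axis at y ∈ {-1, 1}.
3. Assembling these constraints gives the stated polynomial.

3*x^2 + x*y + y^2 + 3*x - 1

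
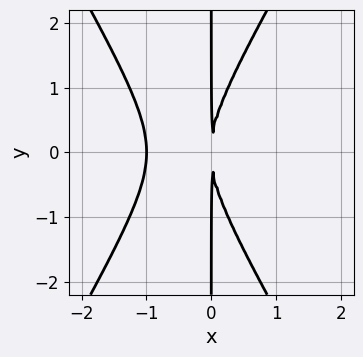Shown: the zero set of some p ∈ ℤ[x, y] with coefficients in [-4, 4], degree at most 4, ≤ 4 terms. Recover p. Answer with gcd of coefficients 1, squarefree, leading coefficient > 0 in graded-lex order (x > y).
(a) The degree is 3 — the shape is more complex than any degree-2 curve.
(b) Symmetries: it's symmetric under y → −y, forcing even powers of y.
(c) Reading off the gridlines: one x-axis crossing is at x = -1; every point of the y-axis in the box is on the curve.
(d) These observations pin down the coefficients.

3*x^3 - x*y^2 + 3*x^2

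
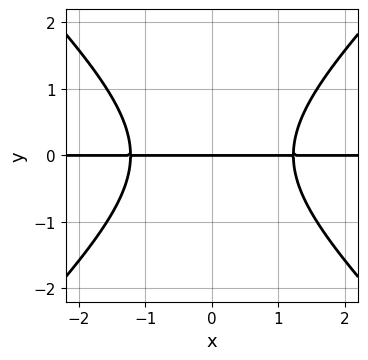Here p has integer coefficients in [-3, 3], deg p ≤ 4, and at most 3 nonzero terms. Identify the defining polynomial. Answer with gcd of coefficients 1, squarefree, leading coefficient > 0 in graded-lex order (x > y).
First, degree: the shape is more complex than any degree-2 curve, so deg p = 3.
Then, symmetries: it's symmetric under x → −x, forcing even powers of x.
Next, from the visible intercepts: the visible x-axis segment lies entirely on the curve; it crosses the y-axis at the gridline y = 0.
Finally, assembling these constraints gives the stated polynomial.

2*x^2*y - 2*y^3 - 3*y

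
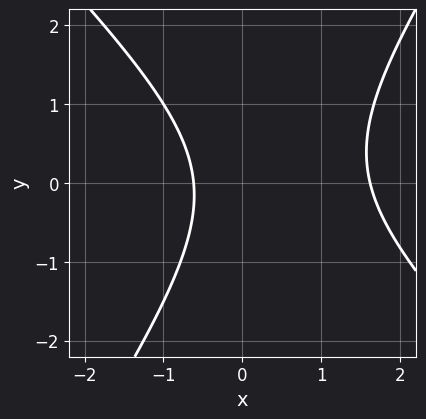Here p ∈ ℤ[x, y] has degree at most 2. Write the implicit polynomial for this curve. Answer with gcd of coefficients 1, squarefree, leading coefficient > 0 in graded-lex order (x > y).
deg p = 2. A generic line meets the curve in up to 2 points.
Checking where it meets the axes: the curve avoids every integer y-axis point in the box.
Fitting integer coefficients to these (and the overall shape) gives p.

3*x^2 + x*y - 2*y^2 - 3*x - 3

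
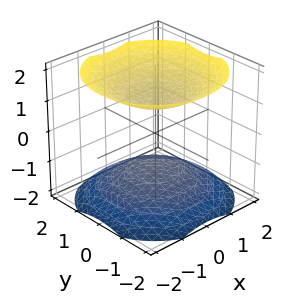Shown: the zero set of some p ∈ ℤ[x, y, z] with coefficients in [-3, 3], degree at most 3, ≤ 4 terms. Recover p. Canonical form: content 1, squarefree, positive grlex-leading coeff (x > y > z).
2*x^2 + 2*y^2 - 3*z^2 + 3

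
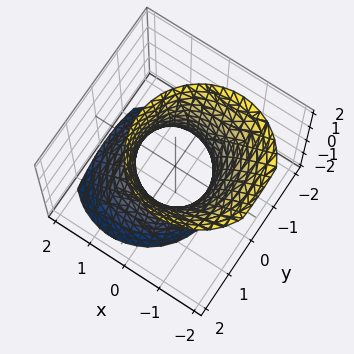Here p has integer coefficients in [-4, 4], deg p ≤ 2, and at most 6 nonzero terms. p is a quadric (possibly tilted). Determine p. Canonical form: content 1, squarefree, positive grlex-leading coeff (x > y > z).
1. deg p = 2. A generic line meets the surface in up to 2 points.
2. From the axis intercepts and sections: no z-intercept at any integer in the box; among the integer gridlines, it crosses the x-axis at x ∈ {-1, 1}; among the integer gridlines, it crosses the y-axis at y ∈ {-1, 1}.
3. Matching integer coefficients to the picture gives p.

3*x^2 + 2*x*z + 3*y^2 - z^2 - 3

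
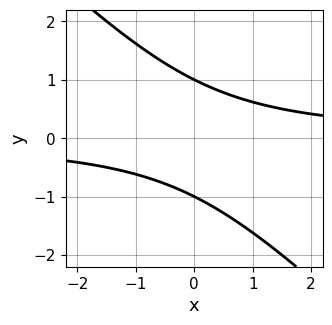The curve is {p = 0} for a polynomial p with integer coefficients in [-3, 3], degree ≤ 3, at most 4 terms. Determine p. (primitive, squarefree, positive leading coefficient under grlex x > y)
1. deg p = 2.
2. Observable constraints: the curve avoids every integer x-axis point in the box; among the integer gridlines, it crosses the y-axis at y ∈ {-1, 1}.
3. These observations pin down the coefficients.

x*y + y^2 - 1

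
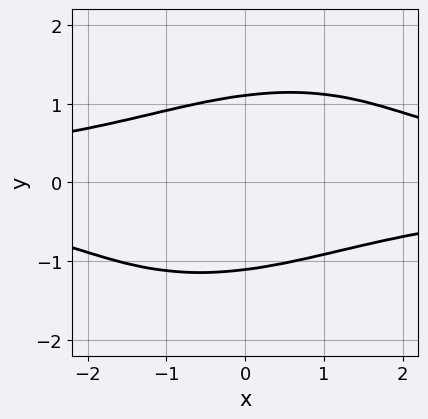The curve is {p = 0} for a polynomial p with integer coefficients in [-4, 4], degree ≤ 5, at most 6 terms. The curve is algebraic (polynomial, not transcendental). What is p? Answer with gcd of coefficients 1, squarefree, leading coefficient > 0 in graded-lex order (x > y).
First, deg p = 4. No degree-3 curve has this shape.
Next, observable constraints: no x-intercept at any integer in the box.
Finally, solving for integer coefficients yields p as stated.

x^2*y^2 - x*y^3 + 2*y^4 - 3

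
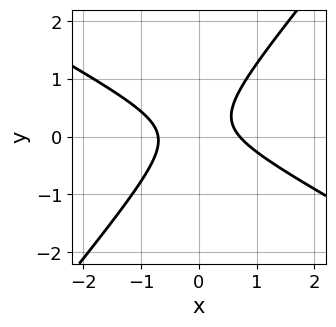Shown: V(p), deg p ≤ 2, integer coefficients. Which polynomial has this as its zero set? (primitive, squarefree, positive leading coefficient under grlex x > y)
2*x^2 + 2*x*y - 3*y^2 + y - 1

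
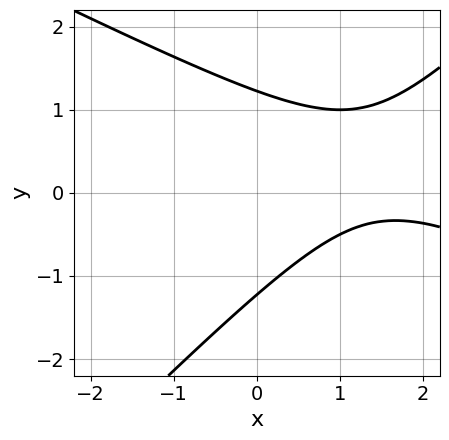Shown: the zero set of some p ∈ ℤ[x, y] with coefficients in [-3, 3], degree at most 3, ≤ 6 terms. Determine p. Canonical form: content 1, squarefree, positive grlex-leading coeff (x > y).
(a) The degree is 2 — no degree-1 curve has this shape.
(b) Checking where it meets the axes: the curve avoids every integer x-axis point in the box.
(c) Solving for integer coefficients yields p as stated.

x^2 + x*y - 2*y^2 - 3*x + 3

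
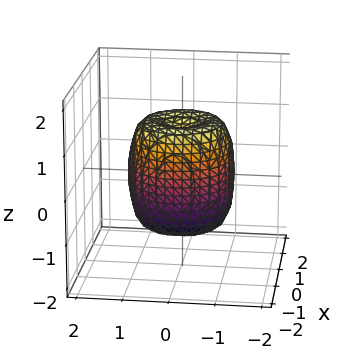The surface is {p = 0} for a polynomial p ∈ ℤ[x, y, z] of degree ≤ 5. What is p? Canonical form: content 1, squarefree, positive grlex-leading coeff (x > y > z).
First, degree: no degree-3 surface has this shape, so deg p = 4.
Next, symmetry: every cross-section ⟂ z is a circle, so x, y appear only via x² + y².
Next, from the axis intercepts and sections: among the integer gridlines, it crosses the z-axis at z ∈ {-1, 1}; a circular section at z = 1 has radius exactly 1.
Finally, together with the visible shape, these determine p as stated.

2*x^4 + 4*x^2*y^2 + 2*y^4 - 2*x^2 - 2*y^2 + z^2 - 1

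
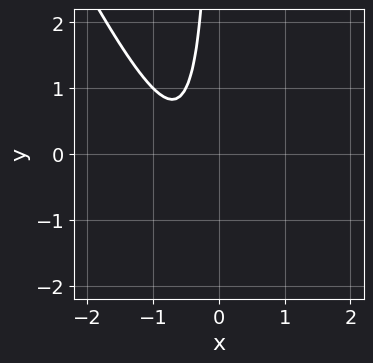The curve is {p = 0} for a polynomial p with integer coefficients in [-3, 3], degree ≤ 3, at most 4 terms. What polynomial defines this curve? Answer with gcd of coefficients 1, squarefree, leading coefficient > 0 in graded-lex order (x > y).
2*x^2 + x*y + 2*x + 1

deg p = 2. No degree-1 curve has this shape.
Observable constraints: no y-intercept at any integer in the box; no x-intercept at any integer in the box.
These observations pin down the coefficients.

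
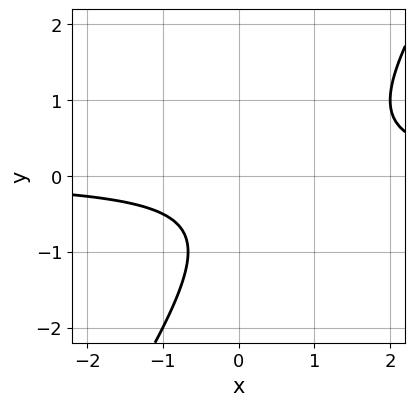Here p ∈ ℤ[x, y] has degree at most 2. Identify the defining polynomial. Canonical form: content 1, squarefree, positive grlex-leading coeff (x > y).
3*x*y - 2*y^2 - 2*y - 2

(a) Degree: the shape is more complex than any degree-1 curve, so deg p = 2.
(b) Against the integer gridlines: it misses every integer gridline on the y-axis; no x-intercept at any integer in the box.
(c) Fitting integer coefficients to these (and the overall shape) gives p.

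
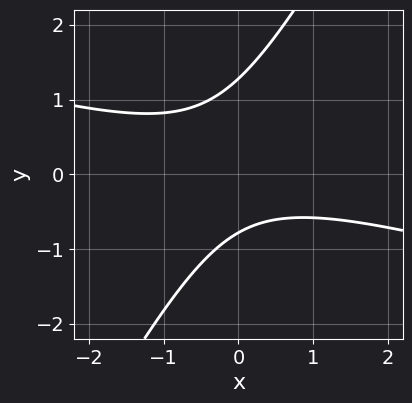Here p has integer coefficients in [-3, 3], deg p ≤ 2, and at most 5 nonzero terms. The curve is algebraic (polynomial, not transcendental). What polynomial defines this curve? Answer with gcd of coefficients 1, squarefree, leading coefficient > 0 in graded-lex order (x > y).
(a) Degree: no degree-1 curve has this shape, so deg p = 2.
(b) From the axis intercepts and sections: the curve avoids every integer x-axis point in the box.
(c) Matching integer coefficients to the picture gives p.

x^2 + 3*x*y - 2*y^2 + y + 2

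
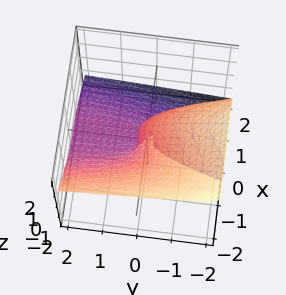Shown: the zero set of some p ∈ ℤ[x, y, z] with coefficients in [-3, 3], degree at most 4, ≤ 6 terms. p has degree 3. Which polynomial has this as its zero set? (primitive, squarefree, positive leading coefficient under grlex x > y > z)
x^3 + x^2*z + z^3 + y*z - z^2

First, degree: a generic line meets the surface in up to 3 points, so deg p = 3.
Then, checking where it meets the axes: among the integer gridlines, it crosses the z-axis at z ∈ {0, 1}; one x-axis crossing is at x = 0; the visible y-axis segment lies entirely on the surface.
Finally, putting this together gives p.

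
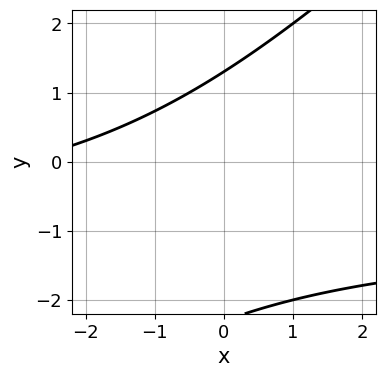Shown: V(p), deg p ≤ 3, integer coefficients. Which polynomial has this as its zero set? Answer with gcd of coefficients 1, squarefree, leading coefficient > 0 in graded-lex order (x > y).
x*y - y^2 + x - y + 3

(a) Degree: the shape is more complex than any degree-1 curve, so deg p = 2.
(b) Observable constraints: the curve avoids every integer x-axis point in the box.
(c) Assembling these constraints gives the stated polynomial.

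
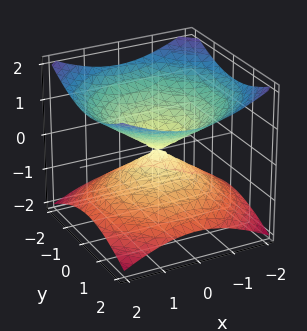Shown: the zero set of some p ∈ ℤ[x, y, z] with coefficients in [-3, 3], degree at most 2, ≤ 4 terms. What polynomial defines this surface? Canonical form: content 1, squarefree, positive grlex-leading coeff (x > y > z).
x^2 + y^2 - 2*z^2

First, deg p = 2.
Next, symmetries: the surface is invariant under rotation about z: p = q(x² + y², z); the z ↦ −z reflection is a symmetry, so z appears only in even powers.
Next, against the integer gridlines: a circular section at z = 1 has radius between 1 and 2; it meets the z-axis at z = 0 (among the integer gridlines); it crosses the x-axis at the gridline x = 0.
Finally, together with the visible shape, these determine p as stated.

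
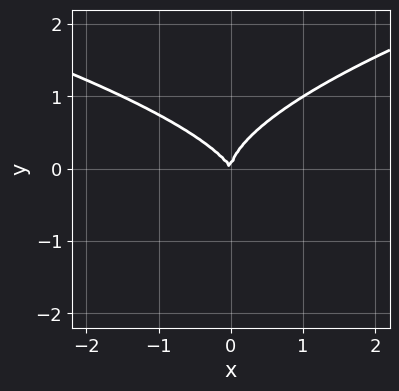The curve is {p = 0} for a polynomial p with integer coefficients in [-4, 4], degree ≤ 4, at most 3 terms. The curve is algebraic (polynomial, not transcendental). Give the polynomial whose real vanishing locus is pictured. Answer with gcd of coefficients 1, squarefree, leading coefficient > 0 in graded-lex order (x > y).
The degree is 3 — no degree-2 curve has this shape.
From the axis intercepts and sections: it meets the y-axis at y = 0 (among the integer gridlines); one x-axis crossing is at x = 0.
Matching integer coefficients to the picture gives p.

3*y^3 - 2*x^2 - x*y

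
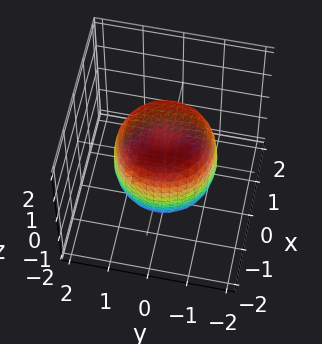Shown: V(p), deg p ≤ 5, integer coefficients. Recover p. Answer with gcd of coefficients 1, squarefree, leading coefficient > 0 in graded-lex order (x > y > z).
x^4 + 2*x^2*y^2 + y^4 - x^2 - y^2 + z^2 - 1

1. Degree: no degree-3 surface has this shape, so deg p = 4.
2. Symmetries: the surface is invariant under rotation about z: p = q(x² + y², z).
3. Reading off the gridlines: a circular section at z = -1 has radius exactly 1; among the integer gridlines, it crosses the z-axis at z ∈ {-1, 1}.
4. Matching integer coefficients to the picture gives p.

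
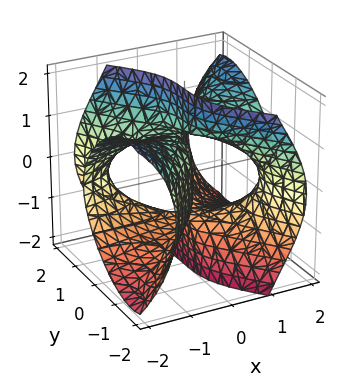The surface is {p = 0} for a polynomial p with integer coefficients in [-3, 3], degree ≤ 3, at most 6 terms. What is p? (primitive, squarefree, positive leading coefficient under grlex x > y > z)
First, degree: no degree-2 surface has this shape, so deg p = 3.
Then, from the visible intercepts: one y-axis crossing is at y = 0; one x-axis crossing is at x = 0; the visible z-axis segment lies entirely on the surface.
Finally, together with the visible shape, these determine p as stated.

2*x^2*y - 2*x*z^2 - y^3 + 2*x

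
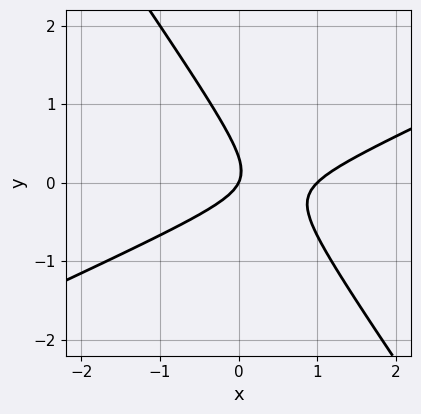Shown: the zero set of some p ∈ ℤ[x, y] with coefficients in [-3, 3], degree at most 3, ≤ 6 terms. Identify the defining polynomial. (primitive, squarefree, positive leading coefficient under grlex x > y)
deg p = 2. No degree-1 curve has this shape.
Reading off the gridlines: one y-axis crossing is at y = 0; among the integer gridlines, it crosses the x-axis at x ∈ {0, 1}.
These observations pin down the coefficients.

2*x^2 - 3*x*y - 3*y^2 - 2*x + y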